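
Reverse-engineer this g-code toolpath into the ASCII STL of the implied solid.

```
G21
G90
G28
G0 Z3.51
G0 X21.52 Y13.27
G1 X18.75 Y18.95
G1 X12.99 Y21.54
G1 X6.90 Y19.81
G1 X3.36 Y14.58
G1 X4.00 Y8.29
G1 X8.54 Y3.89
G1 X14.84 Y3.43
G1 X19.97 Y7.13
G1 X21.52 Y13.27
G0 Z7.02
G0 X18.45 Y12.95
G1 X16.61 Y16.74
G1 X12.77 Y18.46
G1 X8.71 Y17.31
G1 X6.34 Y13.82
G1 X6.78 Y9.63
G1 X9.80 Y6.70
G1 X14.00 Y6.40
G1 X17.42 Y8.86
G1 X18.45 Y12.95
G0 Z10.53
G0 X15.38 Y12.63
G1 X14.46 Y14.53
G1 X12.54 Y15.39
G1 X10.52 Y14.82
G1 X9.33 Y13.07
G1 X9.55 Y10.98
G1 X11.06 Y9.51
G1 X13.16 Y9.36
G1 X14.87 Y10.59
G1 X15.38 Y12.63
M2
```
solid part
  facet normal 0.0000 0.0000 -1.0000
    outer loop
      vertex 13.21 24.61 0.00
      vertex 20.90 21.16 0.00
      vertex 24.58 13.58 0.00
    endloop
  endfacet
  facet normal 0.0000 0.0000 -1.0000
    outer loop
      vertex 5.10 22.31 0.00
      vertex 13.21 24.61 0.00
      vertex 24.58 13.58 0.00
    endloop
  endfacet
  facet normal 0.0000 0.0000 -1.0000
    outer loop
      vertex 0.37 15.33 0.00
      vertex 5.10 22.31 0.00
      vertex 24.58 13.58 0.00
    endloop
  endfacet
  facet normal 0.0000 0.0000 -1.0000
    outer loop
      vertex 1.23 6.95 0.00
      vertex 0.37 15.33 0.00
      vertex 24.58 13.58 0.00
    endloop
  endfacet
  facet normal 0.0000 0.0000 -1.0000
    outer loop
      vertex 7.28 1.08 0.00
      vertex 1.23 6.95 0.00
      vertex 24.58 13.58 0.00
    endloop
  endfacet
  facet normal 0.0000 0.0000 -1.0000
    outer loop
      vertex 15.68 0.47 0.00
      vertex 7.28 1.08 0.00
      vertex 24.58 13.58 0.00
    endloop
  endfacet
  facet normal 0.0000 0.0000 -1.0000
    outer loop
      vertex 22.52 5.40 0.00
      vertex 15.68 0.47 0.00
      vertex 24.58 13.58 0.00
    endloop
  endfacet
  facet normal 0.6940 0.3369 0.6363
    outer loop
      vertex 24.58 13.58 0.00
      vertex 20.90 21.16 0.00
      vertex 12.32 12.32 14.04
    endloop
  endfacet
  facet normal 0.3158 0.7039 0.6362
    outer loop
      vertex 20.90 21.16 0.00
      vertex 13.21 24.61 0.00
      vertex 12.32 12.32 14.04
    endloop
  endfacet
  facet normal -0.2105 0.7422 0.6363
    outer loop
      vertex 13.21 24.61 0.00
      vertex 5.10 22.31 0.00
      vertex 12.32 12.32 14.04
    endloop
  endfacet
  facet normal -0.6386 0.4328 0.6363
    outer loop
      vertex 5.10 22.31 0.00
      vertex 0.37 15.33 0.00
      vertex 12.32 12.32 14.04
    endloop
  endfacet
  facet normal -0.7674 -0.0788 0.6363
    outer loop
      vertex 0.37 15.33 0.00
      vertex 1.23 6.95 0.00
      vertex 12.32 12.32 14.04
    endloop
  endfacet
  facet normal -0.5373 -0.5537 0.6362
    outer loop
      vertex 1.23 6.95 0.00
      vertex 7.28 1.08 0.00
      vertex 12.32 12.32 14.04
    endloop
  endfacet
  facet normal -0.0559 -0.7695 0.6361
    outer loop
      vertex 7.28 1.08 0.00
      vertex 15.68 0.47 0.00
      vertex 12.32 12.32 14.04
    endloop
  endfacet
  facet normal 0.4511 -0.6259 0.6362
    outer loop
      vertex 15.68 0.47 0.00
      vertex 22.52 5.40 0.00
      vertex 12.32 12.32 14.04
    endloop
  endfacet
  facet normal 0.7481 -0.1884 0.6363
    outer loop
      vertex 22.52 5.40 0.00
      vertex 24.58 13.58 0.00
      vertex 12.32 12.32 14.04
    endloop
  endfacet
endsolid part

The G0 Z moves step by Δz≈3.51 mm. The G1 loops shrink linearly with z, so the solid tapers from its base footprint up to z≈14. Closing with a flat bottom cap and the tapered top and triangulating gives 16 facets — a regular 9-sided pyramid, base circumscribed radius ≈ 12.3 mm, apex at z ≈ 14 mm.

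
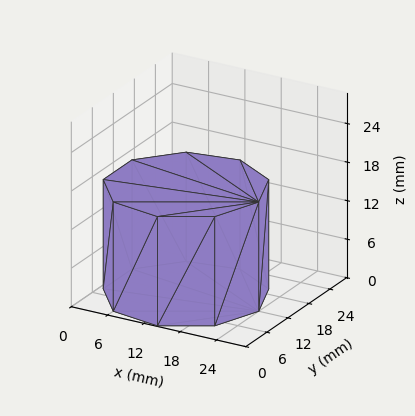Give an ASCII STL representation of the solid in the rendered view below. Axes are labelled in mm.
Reading the render: the shape is a regular 9-sided prism (a cylinder approximated with 9 flat sides), circumscribed radius ≈ 12 mm, height ≈ 17 mm (dimensions read to the nearest mm from the axis ticks). For the STL, each face is triangulated and given an outward normal.

solid part
  facet normal 0.0000 0.0000 -1.0000
    outer loop
      vertex 14.1 23.8 0.0
      vertex 21.2 19.7 0.0
      vertex 24.0 12.0 0.0
    endloop
  endfacet
  facet normal 0.0000 0.0000 -1.0000
    outer loop
      vertex 6.0 22.4 0.0
      vertex 14.1 23.8 0.0
      vertex 24.0 12.0 0.0
    endloop
  endfacet
  facet normal 0.0000 0.0000 -1.0000
    outer loop
      vertex 0.7 16.1 0.0
      vertex 6.0 22.4 0.0
      vertex 24.0 12.0 0.0
    endloop
  endfacet
  facet normal 0.0000 0.0000 -1.0000
    outer loop
      vertex 0.7 7.9 0.0
      vertex 0.7 16.1 0.0
      vertex 24.0 12.0 0.0
    endloop
  endfacet
  facet normal 0.0000 0.0000 -1.0000
    outer loop
      vertex 6.0 1.6 0.0
      vertex 0.7 7.9 0.0
      vertex 24.0 12.0 0.0
    endloop
  endfacet
  facet normal 0.0000 0.0000 -1.0000
    outer loop
      vertex 14.1 0.2 0.0
      vertex 6.0 1.6 0.0
      vertex 24.0 12.0 0.0
    endloop
  endfacet
  facet normal 0.0000 0.0000 -1.0000
    outer loop
      vertex 21.2 4.3 0.0
      vertex 14.1 0.2 0.0
      vertex 24.0 12.0 0.0
    endloop
  endfacet
  facet normal 0.0000 0.0000 1.0000
    outer loop
      vertex 24.0 12.0 17.0
      vertex 21.2 19.7 17.0
      vertex 14.1 23.8 17.0
    endloop
  endfacet
  facet normal 0.0000 0.0000 1.0000
    outer loop
      vertex 24.0 12.0 17.0
      vertex 14.1 23.8 17.0
      vertex 6.0 22.4 17.0
    endloop
  endfacet
  facet normal 0.0000 0.0000 1.0000
    outer loop
      vertex 24.0 12.0 17.0
      vertex 6.0 22.4 17.0
      vertex 0.7 16.1 17.0
    endloop
  endfacet
  facet normal 0.0000 0.0000 1.0000
    outer loop
      vertex 24.0 12.0 17.0
      vertex 0.7 16.1 17.0
      vertex 0.7 7.9 17.0
    endloop
  endfacet
  facet normal 0.0000 0.0000 1.0000
    outer loop
      vertex 24.0 12.0 17.0
      vertex 0.7 7.9 17.0
      vertex 6.0 1.6 17.0
    endloop
  endfacet
  facet normal 0.0000 0.0000 1.0000
    outer loop
      vertex 24.0 12.0 17.0
      vertex 6.0 1.6 17.0
      vertex 14.1 0.2 17.0
    endloop
  endfacet
  facet normal 0.0000 0.0000 1.0000
    outer loop
      vertex 24.0 12.0 17.0
      vertex 14.1 0.2 17.0
      vertex 21.2 4.3 17.0
    endloop
  endfacet
  facet normal 0.9398 0.3417 0.0000
    outer loop
      vertex 24.0 12.0 0.0
      vertex 21.2 19.7 0.0
      vertex 21.2 19.7 17.0
    endloop
  endfacet
  facet normal 0.9398 0.3417 0.0000
    outer loop
      vertex 24.0 12.0 0.0
      vertex 21.2 19.7 17.0
      vertex 24.0 12.0 17.0
    endloop
  endfacet
  facet normal 0.5001 0.8660 0.0000
    outer loop
      vertex 21.2 19.7 0.0
      vertex 14.1 23.8 0.0
      vertex 14.1 23.8 17.0
    endloop
  endfacet
  facet normal 0.5001 0.8660 0.0000
    outer loop
      vertex 21.2 19.7 0.0
      vertex 14.1 23.8 17.0
      vertex 21.2 19.7 17.0
    endloop
  endfacet
  facet normal -0.1703 0.9854 0.0000
    outer loop
      vertex 14.1 23.8 0.0
      vertex 6.0 22.4 0.0
      vertex 6.0 22.4 17.0
    endloop
  endfacet
  facet normal -0.1703 0.9854 0.0000
    outer loop
      vertex 14.1 23.8 0.0
      vertex 6.0 22.4 17.0
      vertex 14.1 23.8 17.0
    endloop
  endfacet
  facet normal -0.7652 0.6438 0.0000
    outer loop
      vertex 6.0 22.4 0.0
      vertex 0.7 16.1 0.0
      vertex 0.7 16.1 17.0
    endloop
  endfacet
  facet normal -0.7652 0.6438 0.0000
    outer loop
      vertex 6.0 22.4 0.0
      vertex 0.7 16.1 17.0
      vertex 6.0 22.4 17.0
    endloop
  endfacet
  facet normal -1.0000 0.0000 0.0000
    outer loop
      vertex 0.7 16.1 0.0
      vertex 0.7 7.9 0.0
      vertex 0.7 7.9 17.0
    endloop
  endfacet
  facet normal -1.0000 0.0000 0.0000
    outer loop
      vertex 0.7 16.1 0.0
      vertex 0.7 7.9 17.0
      vertex 0.7 16.1 17.0
    endloop
  endfacet
  facet normal -0.7652 -0.6438 0.0000
    outer loop
      vertex 0.7 7.9 0.0
      vertex 6.0 1.6 0.0
      vertex 6.0 1.6 17.0
    endloop
  endfacet
  facet normal -0.7652 -0.6438 0.0000
    outer loop
      vertex 0.7 7.9 0.0
      vertex 6.0 1.6 17.0
      vertex 0.7 7.9 17.0
    endloop
  endfacet
  facet normal -0.1703 -0.9854 0.0000
    outer loop
      vertex 6.0 1.6 0.0
      vertex 14.1 0.2 0.0
      vertex 14.1 0.2 17.0
    endloop
  endfacet
  facet normal -0.1703 -0.9854 0.0000
    outer loop
      vertex 6.0 1.6 0.0
      vertex 14.1 0.2 17.0
      vertex 6.0 1.6 17.0
    endloop
  endfacet
  facet normal 0.5001 -0.8660 0.0000
    outer loop
      vertex 14.1 0.2 0.0
      vertex 21.2 4.3 0.0
      vertex 21.2 4.3 17.0
    endloop
  endfacet
  facet normal 0.5001 -0.8660 0.0000
    outer loop
      vertex 14.1 0.2 0.0
      vertex 21.2 4.3 17.0
      vertex 14.1 0.2 17.0
    endloop
  endfacet
  facet normal 0.9398 -0.3417 0.0000
    outer loop
      vertex 21.2 4.3 0.0
      vertex 24.0 12.0 0.0
      vertex 24.0 12.0 17.0
    endloop
  endfacet
  facet normal 0.9398 -0.3417 0.0000
    outer loop
      vertex 21.2 4.3 0.0
      vertex 24.0 12.0 17.0
      vertex 21.2 4.3 17.0
    endloop
  endfacet
endsolid part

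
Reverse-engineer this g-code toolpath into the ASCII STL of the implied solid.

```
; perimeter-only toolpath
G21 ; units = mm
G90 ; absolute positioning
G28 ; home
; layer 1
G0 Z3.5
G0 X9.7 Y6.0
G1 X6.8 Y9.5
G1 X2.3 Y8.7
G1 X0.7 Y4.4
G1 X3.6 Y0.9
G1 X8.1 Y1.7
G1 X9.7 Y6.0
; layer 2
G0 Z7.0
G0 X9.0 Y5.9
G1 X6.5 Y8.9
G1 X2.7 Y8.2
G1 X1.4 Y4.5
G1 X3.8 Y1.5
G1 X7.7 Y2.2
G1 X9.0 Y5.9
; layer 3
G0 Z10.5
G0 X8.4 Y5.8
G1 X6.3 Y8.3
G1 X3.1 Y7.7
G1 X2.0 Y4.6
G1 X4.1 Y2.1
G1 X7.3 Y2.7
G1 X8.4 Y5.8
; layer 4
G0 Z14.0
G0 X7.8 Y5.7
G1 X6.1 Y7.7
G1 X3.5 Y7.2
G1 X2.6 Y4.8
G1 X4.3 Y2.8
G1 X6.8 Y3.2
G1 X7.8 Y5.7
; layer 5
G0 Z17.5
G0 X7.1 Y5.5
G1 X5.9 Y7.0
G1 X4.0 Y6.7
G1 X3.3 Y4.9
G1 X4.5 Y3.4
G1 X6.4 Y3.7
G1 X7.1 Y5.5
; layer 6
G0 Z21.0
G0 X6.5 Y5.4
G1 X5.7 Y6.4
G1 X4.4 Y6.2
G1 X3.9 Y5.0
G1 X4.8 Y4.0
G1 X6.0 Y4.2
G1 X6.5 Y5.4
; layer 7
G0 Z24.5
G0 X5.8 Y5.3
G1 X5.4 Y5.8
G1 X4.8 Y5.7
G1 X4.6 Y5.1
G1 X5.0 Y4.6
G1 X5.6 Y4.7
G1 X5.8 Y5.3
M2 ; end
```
solid part
  facet normal 0.0000 0.0000 -1.0000
    outer loop
      vertex 1.9 9.2 0.0
      vertex 7.0 10.1 0.0
      vertex 10.3 6.1 0.0
    endloop
  endfacet
  facet normal 0.0000 0.0000 -1.0000
    outer loop
      vertex 0.1 4.3 0.0
      vertex 1.9 9.2 0.0
      vertex 10.3 6.1 0.0
    endloop
  endfacet
  facet normal 0.0000 0.0000 -1.0000
    outer loop
      vertex 3.4 0.3 0.0
      vertex 0.1 4.3 0.0
      vertex 10.3 6.1 0.0
    endloop
  endfacet
  facet normal 0.0000 0.0000 -1.0000
    outer loop
      vertex 8.5 1.2 0.0
      vertex 3.4 0.3 0.0
      vertex 10.3 6.1 0.0
    endloop
  endfacet
  facet normal 0.7616 0.6283 0.1589
    outer loop
      vertex 10.3 6.1 0.0
      vertex 7.0 10.1 0.0
      vertex 5.2 5.2 28.0
    endloop
  endfacet
  facet normal -0.1716 0.9722 0.1591
    outer loop
      vertex 7.0 10.1 0.0
      vertex 1.9 9.2 0.0
      vertex 5.2 5.2 28.0
    endloop
  endfacet
  facet normal -0.9269 0.3405 0.1579
    outer loop
      vertex 1.9 9.2 0.0
      vertex 0.1 4.3 0.0
      vertex 5.2 5.2 28.0
    endloop
  endfacet
  facet normal -0.7616 -0.6283 0.1589
    outer loop
      vertex 0.1 4.3 0.0
      vertex 3.4 0.3 0.0
      vertex 5.2 5.2 28.0
    endloop
  endfacet
  facet normal 0.1716 -0.9722 0.1591
    outer loop
      vertex 3.4 0.3 0.0
      vertex 8.5 1.2 0.0
      vertex 5.2 5.2 28.0
    endloop
  endfacet
  facet normal 0.9269 -0.3405 0.1579
    outer loop
      vertex 8.5 1.2 0.0
      vertex 10.3 6.1 0.0
      vertex 5.2 5.2 28.0
    endloop
  endfacet
endsolid part

The G0 Z moves step by Δz≈3.5 mm. The G1 loops shrink linearly with z, so the solid tapers from its base footprint up to z≈28. Closing with a flat bottom cap and the tapered top and triangulating gives 10 facets — a regular 6-sided pyramid, base circumscribed radius ≈ 5.2 mm, apex at z ≈ 28 mm.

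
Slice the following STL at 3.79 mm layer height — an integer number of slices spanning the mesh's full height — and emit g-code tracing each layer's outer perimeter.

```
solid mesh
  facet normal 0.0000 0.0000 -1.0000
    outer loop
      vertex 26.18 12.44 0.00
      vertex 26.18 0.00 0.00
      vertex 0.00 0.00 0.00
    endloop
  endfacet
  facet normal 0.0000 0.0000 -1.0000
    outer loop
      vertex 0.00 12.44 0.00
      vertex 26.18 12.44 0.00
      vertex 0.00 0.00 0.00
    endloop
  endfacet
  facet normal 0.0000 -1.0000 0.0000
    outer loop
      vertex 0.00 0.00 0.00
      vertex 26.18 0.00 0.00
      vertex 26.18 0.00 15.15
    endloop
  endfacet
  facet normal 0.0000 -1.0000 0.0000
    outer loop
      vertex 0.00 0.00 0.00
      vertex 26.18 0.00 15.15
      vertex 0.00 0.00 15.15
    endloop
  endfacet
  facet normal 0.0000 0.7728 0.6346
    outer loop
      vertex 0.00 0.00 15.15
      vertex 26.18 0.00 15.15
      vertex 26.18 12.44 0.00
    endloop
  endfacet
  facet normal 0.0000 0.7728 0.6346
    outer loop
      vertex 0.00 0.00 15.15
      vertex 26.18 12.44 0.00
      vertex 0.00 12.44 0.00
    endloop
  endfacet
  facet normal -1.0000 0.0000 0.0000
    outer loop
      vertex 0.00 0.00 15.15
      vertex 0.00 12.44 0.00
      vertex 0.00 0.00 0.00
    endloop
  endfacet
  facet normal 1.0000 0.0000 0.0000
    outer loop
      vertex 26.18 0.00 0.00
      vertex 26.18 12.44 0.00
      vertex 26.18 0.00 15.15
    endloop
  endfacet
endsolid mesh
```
; perimeter-only toolpath
G21 ; units = mm
G90 ; absolute positioning
G28 ; home
; layer 1
G0 Z3.79
G0 X0.00 Y0.00
G1 X26.18 Y0.00
G1 X26.18 Y9.33
G1 X0.00 Y9.33
G1 X0.00 Y0.00
; layer 2
G0 Z7.58
G0 X0.00 Y0.00
G1 X26.18 Y0.00
G1 X26.18 Y6.22
G1 X0.00 Y6.22
G1 X0.00 Y0.00
; layer 3
G0 Z11.36
G0 X0.00 Y0.00
G1 X26.18 Y0.00
G1 X26.18 Y3.11
G1 X0.00 Y3.11
G1 X0.00 Y0.00
M2 ; end

The solid is a wedge (ramp): 26.2 × 12.4 mm base, rising to 15.2 mm along the y=0 edge and sloping linearly to z=0 at y=12.4. Slicing at Δz = 3.79 mm — 4 equal slices spanning the solid's height, so layer i sits at z = i·h/4 — gives 3 non-empty perimeters. Each is a 4-segment closed polygon; G0 lifts to the layer z and rapids to the start vertex, then G1 traces the edges. The cross-section shrinks linearly with z (the slice at the apex is degenerate and omitted).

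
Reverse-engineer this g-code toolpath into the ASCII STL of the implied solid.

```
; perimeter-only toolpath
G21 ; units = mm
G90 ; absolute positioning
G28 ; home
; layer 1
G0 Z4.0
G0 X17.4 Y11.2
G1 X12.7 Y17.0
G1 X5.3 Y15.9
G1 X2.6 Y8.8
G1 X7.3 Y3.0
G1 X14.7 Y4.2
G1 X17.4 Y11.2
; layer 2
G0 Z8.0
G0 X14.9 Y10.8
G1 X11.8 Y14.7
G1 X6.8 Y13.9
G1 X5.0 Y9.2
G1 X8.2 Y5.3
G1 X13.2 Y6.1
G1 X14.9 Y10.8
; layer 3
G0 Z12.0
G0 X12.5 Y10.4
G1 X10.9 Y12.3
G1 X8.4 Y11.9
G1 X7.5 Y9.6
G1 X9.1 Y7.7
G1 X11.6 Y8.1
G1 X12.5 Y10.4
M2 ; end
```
solid part
  facet normal 0.0000 0.0000 -1.0000
    outer loop
      vertex 3.7 17.8 0.0
      vertex 13.6 19.3 0.0
      vertex 19.9 11.6 0.0
    endloop
  endfacet
  facet normal 0.0000 0.0000 -1.0000
    outer loop
      vertex 0.1 8.4 0.0
      vertex 3.7 17.8 0.0
      vertex 19.9 11.6 0.0
    endloop
  endfacet
  facet normal 0.0000 0.0000 -1.0000
    outer loop
      vertex 6.4 0.7 0.0
      vertex 0.1 8.4 0.0
      vertex 19.9 11.6 0.0
    endloop
  endfacet
  facet normal 0.0000 0.0000 -1.0000
    outer loop
      vertex 16.3 2.2 0.0
      vertex 6.4 0.7 0.0
      vertex 19.9 11.6 0.0
    endloop
  endfacet
  facet normal 0.6804 0.5567 0.4767
    outer loop
      vertex 19.9 11.6 0.0
      vertex 13.6 19.3 0.0
      vertex 10.0 10.0 16.0
    endloop
  endfacet
  facet normal -0.1318 0.8696 0.4758
    outer loop
      vertex 13.6 19.3 0.0
      vertex 3.7 17.8 0.0
      vertex 10.0 10.0 16.0
    endloop
  endfacet
  facet normal -0.8210 0.3144 0.4765
    outer loop
      vertex 3.7 17.8 0.0
      vertex 0.1 8.4 0.0
      vertex 10.0 10.0 16.0
    endloop
  endfacet
  facet normal -0.6804 -0.5567 0.4767
    outer loop
      vertex 0.1 8.4 0.0
      vertex 6.4 0.7 0.0
      vertex 10.0 10.0 16.0
    endloop
  endfacet
  facet normal 0.1318 -0.8696 0.4758
    outer loop
      vertex 6.4 0.7 0.0
      vertex 16.3 2.2 0.0
      vertex 10.0 10.0 16.0
    endloop
  endfacet
  facet normal 0.8210 -0.3144 0.4765
    outer loop
      vertex 16.3 2.2 0.0
      vertex 19.9 11.6 0.0
      vertex 10.0 10.0 16.0
    endloop
  endfacet
endsolid part

The G0 Z moves step by Δz≈4.0 mm. The G1 loops shrink linearly with z, so the solid tapers from its base footprint up to z≈16. Closing with a flat bottom cap and the tapered top and triangulating gives 10 facets — a regular 6-sided pyramid, base circumscribed radius ≈ 10 mm, apex at z ≈ 16 mm.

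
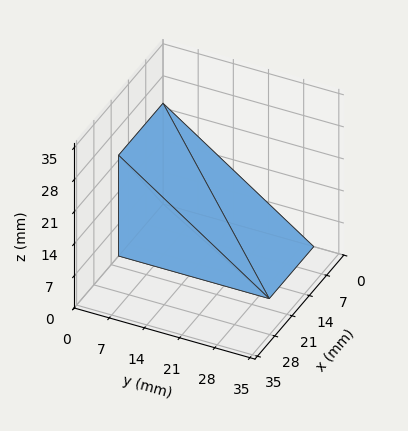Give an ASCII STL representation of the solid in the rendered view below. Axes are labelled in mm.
Reading the render: the shape is a wedge (ramp): 18 × 30 mm base, rising to 22 mm along the y=0 edge and sloping linearly to z=0 at y=30 (dimensions read to the nearest mm from the axis ticks). For the STL, each face is triangulated and given an outward normal.

solid part
  facet normal 0.0000 0.0000 -1.0000
    outer loop
      vertex 18.000 30.000 0.000
      vertex 18.000 0.000 0.000
      vertex 0.000 0.000 0.000
    endloop
  endfacet
  facet normal 0.0000 0.0000 -1.0000
    outer loop
      vertex 0.000 30.000 0.000
      vertex 18.000 30.000 0.000
      vertex 0.000 0.000 0.000
    endloop
  endfacet
  facet normal 0.0000 -1.0000 0.0000
    outer loop
      vertex 0.000 0.000 0.000
      vertex 18.000 0.000 0.000
      vertex 18.000 0.000 22.000
    endloop
  endfacet
  facet normal 0.0000 -1.0000 0.0000
    outer loop
      vertex 0.000 0.000 0.000
      vertex 18.000 0.000 22.000
      vertex 0.000 0.000 22.000
    endloop
  endfacet
  facet normal 0.0000 0.5914 0.8064
    outer loop
      vertex 0.000 0.000 22.000
      vertex 18.000 0.000 22.000
      vertex 18.000 30.000 0.000
    endloop
  endfacet
  facet normal 0.0000 0.5914 0.8064
    outer loop
      vertex 0.000 0.000 22.000
      vertex 18.000 30.000 0.000
      vertex 0.000 30.000 0.000
    endloop
  endfacet
  facet normal -1.0000 0.0000 0.0000
    outer loop
      vertex 0.000 0.000 22.000
      vertex 0.000 30.000 0.000
      vertex 0.000 0.000 0.000
    endloop
  endfacet
  facet normal 1.0000 0.0000 0.0000
    outer loop
      vertex 18.000 0.000 0.000
      vertex 18.000 30.000 0.000
      vertex 18.000 0.000 22.000
    endloop
  endfacet
endsolid part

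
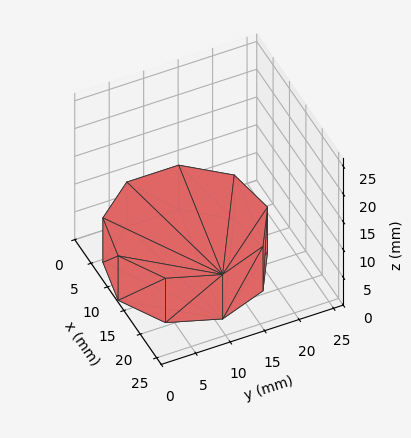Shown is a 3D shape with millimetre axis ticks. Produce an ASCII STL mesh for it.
Reading the render: the shape is a regular 9-sided prism (a cylinder approximated with 9 flat sides), circumscribed radius ≈ 11 mm, height ≈ 8 mm (dimensions read to the nearest mm from the axis ticks). For the STL, each face is triangulated and given an outward normal.

solid part
  facet normal 0.0000 0.0000 -1.0000
    outer loop
      vertex 12.910 21.833 0.000
      vertex 19.426 18.071 0.000
      vertex 22.000 11.000 0.000
    endloop
  endfacet
  facet normal 0.0000 0.0000 -1.0000
    outer loop
      vertex 5.500 20.526 0.000
      vertex 12.910 21.833 0.000
      vertex 22.000 11.000 0.000
    endloop
  endfacet
  facet normal 0.0000 0.0000 -1.0000
    outer loop
      vertex 0.663 14.762 0.000
      vertex 5.500 20.526 0.000
      vertex 22.000 11.000 0.000
    endloop
  endfacet
  facet normal 0.0000 0.0000 -1.0000
    outer loop
      vertex 0.663 7.238 0.000
      vertex 0.663 14.762 0.000
      vertex 22.000 11.000 0.000
    endloop
  endfacet
  facet normal 0.0000 0.0000 -1.0000
    outer loop
      vertex 5.500 1.474 0.000
      vertex 0.663 7.238 0.000
      vertex 22.000 11.000 0.000
    endloop
  endfacet
  facet normal 0.0000 0.0000 -1.0000
    outer loop
      vertex 12.910 0.167 0.000
      vertex 5.500 1.474 0.000
      vertex 22.000 11.000 0.000
    endloop
  endfacet
  facet normal 0.0000 0.0000 -1.0000
    outer loop
      vertex 19.426 3.929 0.000
      vertex 12.910 0.167 0.000
      vertex 22.000 11.000 0.000
    endloop
  endfacet
  facet normal 0.0000 0.0000 1.0000
    outer loop
      vertex 22.000 11.000 8.000
      vertex 19.426 18.071 8.000
      vertex 12.910 21.833 8.000
    endloop
  endfacet
  facet normal 0.0000 0.0000 1.0000
    outer loop
      vertex 22.000 11.000 8.000
      vertex 12.910 21.833 8.000
      vertex 5.500 20.526 8.000
    endloop
  endfacet
  facet normal 0.0000 0.0000 1.0000
    outer loop
      vertex 22.000 11.000 8.000
      vertex 5.500 20.526 8.000
      vertex 0.663 14.762 8.000
    endloop
  endfacet
  facet normal 0.0000 0.0000 1.0000
    outer loop
      vertex 22.000 11.000 8.000
      vertex 0.663 14.762 8.000
      vertex 0.663 7.238 8.000
    endloop
  endfacet
  facet normal 0.0000 0.0000 1.0000
    outer loop
      vertex 22.000 11.000 8.000
      vertex 0.663 7.238 8.000
      vertex 5.500 1.474 8.000
    endloop
  endfacet
  facet normal 0.0000 0.0000 1.0000
    outer loop
      vertex 22.000 11.000 8.000
      vertex 5.500 1.474 8.000
      vertex 12.910 0.167 8.000
    endloop
  endfacet
  facet normal 0.0000 0.0000 1.0000
    outer loop
      vertex 22.000 11.000 8.000
      vertex 12.910 0.167 8.000
      vertex 19.426 3.929 8.000
    endloop
  endfacet
  facet normal 0.9397 0.3421 0.0000
    outer loop
      vertex 22.000 11.000 0.000
      vertex 19.426 18.071 0.000
      vertex 19.426 18.071 8.000
    endloop
  endfacet
  facet normal 0.9397 0.3421 0.0000
    outer loop
      vertex 22.000 11.000 0.000
      vertex 19.426 18.071 8.000
      vertex 22.000 11.000 8.000
    endloop
  endfacet
  facet normal 0.5000 0.8660 0.0000
    outer loop
      vertex 19.426 18.071 0.000
      vertex 12.910 21.833 0.000
      vertex 12.910 21.833 8.000
    endloop
  endfacet
  facet normal 0.5000 0.8660 0.0000
    outer loop
      vertex 19.426 18.071 0.000
      vertex 12.910 21.833 8.000
      vertex 19.426 18.071 8.000
    endloop
  endfacet
  facet normal -0.1737 0.9848 0.0000
    outer loop
      vertex 12.910 21.833 0.000
      vertex 5.500 20.526 0.000
      vertex 5.500 20.526 8.000
    endloop
  endfacet
  facet normal -0.1737 0.9848 0.0000
    outer loop
      vertex 12.910 21.833 0.000
      vertex 5.500 20.526 8.000
      vertex 12.910 21.833 8.000
    endloop
  endfacet
  facet normal -0.7660 0.6428 0.0000
    outer loop
      vertex 5.500 20.526 0.000
      vertex 0.663 14.762 0.000
      vertex 0.663 14.762 8.000
    endloop
  endfacet
  facet normal -0.7660 0.6428 0.0000
    outer loop
      vertex 5.500 20.526 0.000
      vertex 0.663 14.762 8.000
      vertex 5.500 20.526 8.000
    endloop
  endfacet
  facet normal -1.0000 0.0000 0.0000
    outer loop
      vertex 0.663 14.762 0.000
      vertex 0.663 7.238 0.000
      vertex 0.663 7.238 8.000
    endloop
  endfacet
  facet normal -1.0000 0.0000 0.0000
    outer loop
      vertex 0.663 14.762 0.000
      vertex 0.663 7.238 8.000
      vertex 0.663 14.762 8.000
    endloop
  endfacet
  facet normal -0.7660 -0.6428 0.0000
    outer loop
      vertex 0.663 7.238 0.000
      vertex 5.500 1.474 0.000
      vertex 5.500 1.474 8.000
    endloop
  endfacet
  facet normal -0.7660 -0.6428 0.0000
    outer loop
      vertex 0.663 7.238 0.000
      vertex 5.500 1.474 8.000
      vertex 0.663 7.238 8.000
    endloop
  endfacet
  facet normal -0.1737 -0.9848 0.0000
    outer loop
      vertex 5.500 1.474 0.000
      vertex 12.910 0.167 0.000
      vertex 12.910 0.167 8.000
    endloop
  endfacet
  facet normal -0.1737 -0.9848 0.0000
    outer loop
      vertex 5.500 1.474 0.000
      vertex 12.910 0.167 8.000
      vertex 5.500 1.474 8.000
    endloop
  endfacet
  facet normal 0.5000 -0.8660 0.0000
    outer loop
      vertex 12.910 0.167 0.000
      vertex 19.426 3.929 0.000
      vertex 19.426 3.929 8.000
    endloop
  endfacet
  facet normal 0.5000 -0.8660 0.0000
    outer loop
      vertex 12.910 0.167 0.000
      vertex 19.426 3.929 8.000
      vertex 12.910 0.167 8.000
    endloop
  endfacet
  facet normal 0.9397 -0.3421 0.0000
    outer loop
      vertex 19.426 3.929 0.000
      vertex 22.000 11.000 0.000
      vertex 22.000 11.000 8.000
    endloop
  endfacet
  facet normal 0.9397 -0.3421 0.0000
    outer loop
      vertex 19.426 3.929 0.000
      vertex 22.000 11.000 8.000
      vertex 19.426 3.929 8.000
    endloop
  endfacet
endsolid part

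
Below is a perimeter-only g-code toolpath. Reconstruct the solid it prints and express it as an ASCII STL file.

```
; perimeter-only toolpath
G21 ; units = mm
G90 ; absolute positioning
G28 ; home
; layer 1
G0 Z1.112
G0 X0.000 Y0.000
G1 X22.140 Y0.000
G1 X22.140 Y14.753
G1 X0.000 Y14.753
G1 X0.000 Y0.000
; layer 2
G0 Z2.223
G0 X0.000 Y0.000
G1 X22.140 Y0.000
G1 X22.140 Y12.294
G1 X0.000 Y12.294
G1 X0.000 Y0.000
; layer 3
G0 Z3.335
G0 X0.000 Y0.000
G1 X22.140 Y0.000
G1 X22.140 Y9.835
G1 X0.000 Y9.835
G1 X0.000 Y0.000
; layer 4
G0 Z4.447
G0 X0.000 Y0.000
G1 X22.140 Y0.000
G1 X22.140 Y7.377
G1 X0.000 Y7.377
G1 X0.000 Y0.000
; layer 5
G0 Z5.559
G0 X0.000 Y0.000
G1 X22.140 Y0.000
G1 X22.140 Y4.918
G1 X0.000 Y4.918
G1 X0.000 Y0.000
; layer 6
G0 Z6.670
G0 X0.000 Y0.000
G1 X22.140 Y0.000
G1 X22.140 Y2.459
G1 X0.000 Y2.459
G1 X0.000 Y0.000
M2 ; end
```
solid part
  facet normal 0.0000 0.0000 -1.0000
    outer loop
      vertex 22.140 17.212 0.000
      vertex 22.140 0.000 0.000
      vertex 0.000 0.000 0.000
    endloop
  endfacet
  facet normal 0.0000 0.0000 -1.0000
    outer loop
      vertex 0.000 17.212 0.000
      vertex 22.140 17.212 0.000
      vertex 0.000 0.000 0.000
    endloop
  endfacet
  facet normal 0.0000 -1.0000 0.0000
    outer loop
      vertex 0.000 0.000 0.000
      vertex 22.140 0.000 0.000
      vertex 22.140 0.000 7.782
    endloop
  endfacet
  facet normal 0.0000 -1.0000 0.0000
    outer loop
      vertex 0.000 0.000 0.000
      vertex 22.140 0.000 7.782
      vertex 0.000 0.000 7.782
    endloop
  endfacet
  facet normal 0.0000 0.4120 0.9112
    outer loop
      vertex 0.000 0.000 7.782
      vertex 22.140 0.000 7.782
      vertex 22.140 17.212 0.000
    endloop
  endfacet
  facet normal 0.0000 0.4120 0.9112
    outer loop
      vertex 0.000 0.000 7.782
      vertex 22.140 17.212 0.000
      vertex 0.000 17.212 0.000
    endloop
  endfacet
  facet normal -1.0000 0.0000 0.0000
    outer loop
      vertex 0.000 0.000 7.782
      vertex 0.000 17.212 0.000
      vertex 0.000 0.000 0.000
    endloop
  endfacet
  facet normal 1.0000 0.0000 0.0000
    outer loop
      vertex 22.140 0.000 0.000
      vertex 22.140 17.212 0.000
      vertex 22.140 0.000 7.782
    endloop
  endfacet
endsolid part

The G0 Z moves step by Δz≈1.112 mm. The G1 loops shrink linearly with z, so the solid tapers from its base footprint up to z≈7.78. Closing with a flat bottom cap and the tapered top and triangulating gives 8 facets — a wedge (ramp): 22.1 × 17.2 mm base, rising to 7.78 mm along the y=0 edge and sloping linearly to z=0 at y=17.2.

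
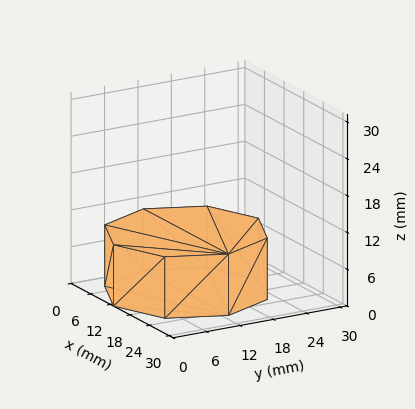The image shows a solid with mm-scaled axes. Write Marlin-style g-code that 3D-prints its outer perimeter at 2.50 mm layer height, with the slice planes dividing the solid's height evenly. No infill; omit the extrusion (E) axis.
Reading the render: the shape is a regular 8-sided prism (a cylinder approximated with 8 flat sides), circumscribed radius ≈ 13 mm, height ≈ 10 mm (dimensions read to the nearest mm from the axis ticks). For the g-code, the solid's height is divided into equal slices at the stated Δz and each level perimeter traced with G1 moves after a G0 lift.

; perimeter-only toolpath
G21 ; units = mm
G90 ; absolute positioning
G28 ; home
; layer 1
G0 Z2.50
G0 X26.00 Y13.00
G1 X22.19 Y22.19
G1 X13.00 Y26.00
G1 X3.81 Y22.19
G1 X0.00 Y13.00
G1 X3.81 Y3.81
G1 X13.00 Y0.00
G1 X22.19 Y3.81
G1 X26.00 Y13.00
; layer 2
G0 Z5.00
G0 X26.00 Y13.00
G1 X22.19 Y22.19
G1 X13.00 Y26.00
G1 X3.81 Y22.19
G1 X0.00 Y13.00
G1 X3.81 Y3.81
G1 X13.00 Y0.00
G1 X22.19 Y3.81
G1 X26.00 Y13.00
; layer 3
G0 Z7.50
G0 X26.00 Y13.00
G1 X22.19 Y22.19
G1 X13.00 Y26.00
G1 X3.81 Y22.19
G1 X0.00 Y13.00
G1 X3.81 Y3.81
G1 X13.00 Y0.00
G1 X22.19 Y3.81
G1 X26.00 Y13.00
; layer 4
G0 Z10.00
G0 X26.00 Y13.00
G1 X22.19 Y22.19
G1 X13.00 Y26.00
G1 X3.81 Y22.19
G1 X0.00 Y13.00
G1 X3.81 Y3.81
G1 X13.00 Y0.00
G1 X22.19 Y3.81
G1 X26.00 Y13.00
M2 ; end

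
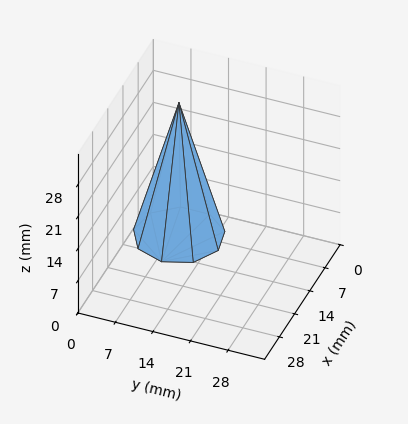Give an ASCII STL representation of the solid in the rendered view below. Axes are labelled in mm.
Reading the render: the shape is a regular 9-sided pyramid, base circumscribed radius ≈ 8 mm, apex at z ≈ 29 mm (dimensions read to the nearest mm from the axis ticks). For the STL, each face is triangulated and given an outward normal.

solid part
  facet normal 0.0000 0.0000 -1.0000
    outer loop
      vertex 9.39 15.88 0.00
      vertex 14.13 13.14 0.00
      vertex 16.00 8.00 0.00
    endloop
  endfacet
  facet normal 0.0000 0.0000 -1.0000
    outer loop
      vertex 4.00 14.93 0.00
      vertex 9.39 15.88 0.00
      vertex 16.00 8.00 0.00
    endloop
  endfacet
  facet normal 0.0000 0.0000 -1.0000
    outer loop
      vertex 0.48 10.74 0.00
      vertex 4.00 14.93 0.00
      vertex 16.00 8.00 0.00
    endloop
  endfacet
  facet normal 0.0000 0.0000 -1.0000
    outer loop
      vertex 0.48 5.26 0.00
      vertex 0.48 10.74 0.00
      vertex 16.00 8.00 0.00
    endloop
  endfacet
  facet normal 0.0000 0.0000 -1.0000
    outer loop
      vertex 4.00 1.07 0.00
      vertex 0.48 5.26 0.00
      vertex 16.00 8.00 0.00
    endloop
  endfacet
  facet normal 0.0000 0.0000 -1.0000
    outer loop
      vertex 9.39 0.12 0.00
      vertex 4.00 1.07 0.00
      vertex 16.00 8.00 0.00
    endloop
  endfacet
  facet normal 0.0000 0.0000 -1.0000
    outer loop
      vertex 14.13 2.86 0.00
      vertex 9.39 0.12 0.00
      vertex 16.00 8.00 0.00
    endloop
  endfacet
  facet normal 0.9097 0.3309 0.2509
    outer loop
      vertex 16.00 8.00 0.00
      vertex 14.13 13.14 0.00
      vertex 8.00 8.00 29.00
    endloop
  endfacet
  facet normal 0.4844 0.8381 0.2509
    outer loop
      vertex 14.13 13.14 0.00
      vertex 9.39 15.88 0.00
      vertex 8.00 8.00 29.00
    endloop
  endfacet
  facet normal -0.1680 0.9533 0.2510
    outer loop
      vertex 9.39 15.88 0.00
      vertex 4.00 14.93 0.00
      vertex 8.00 8.00 29.00
    endloop
  endfacet
  facet normal -0.7412 0.6226 0.2510
    outer loop
      vertex 4.00 14.93 0.00
      vertex 0.48 10.74 0.00
      vertex 8.00 8.00 29.00
    endloop
  endfacet
  facet normal -0.9680 0.0000 0.2510
    outer loop
      vertex 0.48 10.74 0.00
      vertex 0.48 5.26 0.00
      vertex 8.00 8.00 29.00
    endloop
  endfacet
  facet normal -0.7412 -0.6226 0.2510
    outer loop
      vertex 0.48 5.26 0.00
      vertex 4.00 1.07 0.00
      vertex 8.00 8.00 29.00
    endloop
  endfacet
  facet normal -0.1680 -0.9533 0.2510
    outer loop
      vertex 4.00 1.07 0.00
      vertex 9.39 0.12 0.00
      vertex 8.00 8.00 29.00
    endloop
  endfacet
  facet normal 0.4844 -0.8381 0.2509
    outer loop
      vertex 9.39 0.12 0.00
      vertex 14.13 2.86 0.00
      vertex 8.00 8.00 29.00
    endloop
  endfacet
  facet normal 0.9097 -0.3309 0.2509
    outer loop
      vertex 14.13 2.86 0.00
      vertex 16.00 8.00 0.00
      vertex 8.00 8.00 29.00
    endloop
  endfacet
endsolid part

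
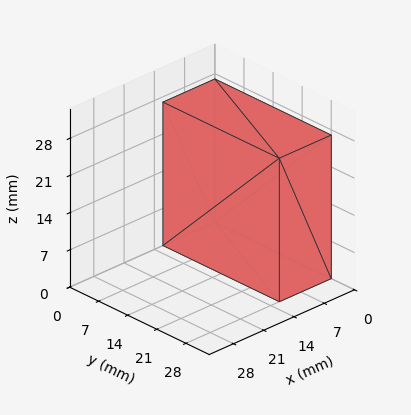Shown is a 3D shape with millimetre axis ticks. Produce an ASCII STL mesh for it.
Reading the render: the shape is a rectangular box, roughly 12 × 28 mm footprint and 27 mm tall (dimensions read to the nearest mm from the axis ticks). For the STL, each face is triangulated and given an outward normal.

solid part
  facet normal 0.0000 0.0000 -1.0000
    outer loop
      vertex 12.0 28.0 0.0
      vertex 12.0 0.0 0.0
      vertex 0.0 0.0 0.0
    endloop
  endfacet
  facet normal 0.0000 0.0000 -1.0000
    outer loop
      vertex 0.0 28.0 0.0
      vertex 12.0 28.0 0.0
      vertex 0.0 0.0 0.0
    endloop
  endfacet
  facet normal 0.0000 0.0000 1.0000
    outer loop
      vertex 0.0 0.0 27.0
      vertex 12.0 0.0 27.0
      vertex 12.0 28.0 27.0
    endloop
  endfacet
  facet normal 0.0000 0.0000 1.0000
    outer loop
      vertex 0.0 0.0 27.0
      vertex 12.0 28.0 27.0
      vertex 0.0 28.0 27.0
    endloop
  endfacet
  facet normal 0.0000 -1.0000 0.0000
    outer loop
      vertex 0.0 0.0 0.0
      vertex 12.0 0.0 0.0
      vertex 12.0 0.0 27.0
    endloop
  endfacet
  facet normal 0.0000 -1.0000 0.0000
    outer loop
      vertex 0.0 0.0 0.0
      vertex 12.0 0.0 27.0
      vertex 0.0 0.0 27.0
    endloop
  endfacet
  facet normal 0.0000 1.0000 0.0000
    outer loop
      vertex 12.0 28.0 27.0
      vertex 12.0 28.0 0.0
      vertex 0.0 28.0 0.0
    endloop
  endfacet
  facet normal 0.0000 1.0000 0.0000
    outer loop
      vertex 0.0 28.0 27.0
      vertex 12.0 28.0 27.0
      vertex 0.0 28.0 0.0
    endloop
  endfacet
  facet normal -1.0000 0.0000 0.0000
    outer loop
      vertex 0.0 28.0 27.0
      vertex 0.0 28.0 0.0
      vertex 0.0 0.0 0.0
    endloop
  endfacet
  facet normal -1.0000 0.0000 0.0000
    outer loop
      vertex 0.0 0.0 27.0
      vertex 0.0 28.0 27.0
      vertex 0.0 0.0 0.0
    endloop
  endfacet
  facet normal 1.0000 0.0000 0.0000
    outer loop
      vertex 12.0 0.0 0.0
      vertex 12.0 28.0 0.0
      vertex 12.0 28.0 27.0
    endloop
  endfacet
  facet normal 1.0000 0.0000 0.0000
    outer loop
      vertex 12.0 0.0 0.0
      vertex 12.0 28.0 27.0
      vertex 12.0 0.0 27.0
    endloop
  endfacet
endsolid part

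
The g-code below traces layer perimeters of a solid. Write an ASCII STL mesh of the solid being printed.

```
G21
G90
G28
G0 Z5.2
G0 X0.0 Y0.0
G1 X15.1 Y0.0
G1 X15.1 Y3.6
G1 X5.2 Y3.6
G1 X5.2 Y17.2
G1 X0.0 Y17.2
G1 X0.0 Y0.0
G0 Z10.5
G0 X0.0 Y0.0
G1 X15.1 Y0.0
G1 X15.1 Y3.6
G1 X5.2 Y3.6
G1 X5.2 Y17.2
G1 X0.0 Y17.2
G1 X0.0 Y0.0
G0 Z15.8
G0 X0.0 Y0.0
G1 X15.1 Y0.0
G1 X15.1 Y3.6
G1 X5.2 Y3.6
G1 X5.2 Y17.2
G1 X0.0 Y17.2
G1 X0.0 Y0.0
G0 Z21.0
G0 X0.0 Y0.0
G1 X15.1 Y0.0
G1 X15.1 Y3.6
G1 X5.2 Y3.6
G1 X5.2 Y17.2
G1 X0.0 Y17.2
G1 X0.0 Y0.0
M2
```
solid part
  facet normal 0.0000 0.0000 -1.0000
    outer loop
      vertex 15.1 3.6 0.0
      vertex 15.1 0.0 0.0
      vertex 0.0 0.0 0.0
    endloop
  endfacet
  facet normal 0.0000 0.0000 -1.0000
    outer loop
      vertex 5.2 3.6 0.0
      vertex 15.1 3.6 0.0
      vertex 0.0 0.0 0.0
    endloop
  endfacet
  facet normal 0.0000 0.0000 -1.0000
    outer loop
      vertex 5.2 17.2 0.0
      vertex 5.2 3.6 0.0
      vertex 0.0 0.0 0.0
    endloop
  endfacet
  facet normal 0.0000 0.0000 -1.0000
    outer loop
      vertex 0.0 17.2 0.0
      vertex 5.2 17.2 0.0
      vertex 0.0 0.0 0.0
    endloop
  endfacet
  facet normal 0.0000 0.0000 1.0000
    outer loop
      vertex 0.0 0.0 21.0
      vertex 15.1 0.0 21.0
      vertex 15.1 3.6 21.0
    endloop
  endfacet
  facet normal 0.0000 0.0000 1.0000
    outer loop
      vertex 0.0 0.0 21.0
      vertex 15.1 3.6 21.0
      vertex 5.2 3.6 21.0
    endloop
  endfacet
  facet normal 0.0000 0.0000 1.0000
    outer loop
      vertex 0.0 0.0 21.0
      vertex 5.2 3.6 21.0
      vertex 5.2 17.2 21.0
    endloop
  endfacet
  facet normal 0.0000 0.0000 1.0000
    outer loop
      vertex 0.0 0.0 21.0
      vertex 5.2 17.2 21.0
      vertex 0.0 17.2 21.0
    endloop
  endfacet
  facet normal 0.0000 -1.0000 0.0000
    outer loop
      vertex 0.0 0.0 0.0
      vertex 15.1 0.0 0.0
      vertex 15.1 0.0 21.0
    endloop
  endfacet
  facet normal 0.0000 -1.0000 0.0000
    outer loop
      vertex 0.0 0.0 0.0
      vertex 15.1 0.0 21.0
      vertex 0.0 0.0 21.0
    endloop
  endfacet
  facet normal 1.0000 0.0000 0.0000
    outer loop
      vertex 15.1 0.0 0.0
      vertex 15.1 3.6 0.0
      vertex 15.1 3.6 21.0
    endloop
  endfacet
  facet normal 1.0000 0.0000 0.0000
    outer loop
      vertex 15.1 0.0 0.0
      vertex 15.1 3.6 21.0
      vertex 15.1 0.0 21.0
    endloop
  endfacet
  facet normal 0.0000 1.0000 0.0000
    outer loop
      vertex 15.1 3.6 0.0
      vertex 5.2 3.6 0.0
      vertex 5.2 3.6 21.0
    endloop
  endfacet
  facet normal 0.0000 1.0000 0.0000
    outer loop
      vertex 15.1 3.6 0.0
      vertex 5.2 3.6 21.0
      vertex 15.1 3.6 21.0
    endloop
  endfacet
  facet normal 1.0000 0.0000 0.0000
    outer loop
      vertex 5.2 3.6 0.0
      vertex 5.2 17.2 0.0
      vertex 5.2 17.2 21.0
    endloop
  endfacet
  facet normal 1.0000 0.0000 0.0000
    outer loop
      vertex 5.2 3.6 0.0
      vertex 5.2 17.2 21.0
      vertex 5.2 3.6 21.0
    endloop
  endfacet
  facet normal 0.0000 1.0000 0.0000
    outer loop
      vertex 5.2 17.2 0.0
      vertex 0.0 17.2 0.0
      vertex 0.0 17.2 21.0
    endloop
  endfacet
  facet normal 0.0000 1.0000 0.0000
    outer loop
      vertex 5.2 17.2 0.0
      vertex 0.0 17.2 21.0
      vertex 5.2 17.2 21.0
    endloop
  endfacet
  facet normal -1.0000 0.0000 0.0000
    outer loop
      vertex 0.0 17.2 0.0
      vertex 0.0 0.0 0.0
      vertex 0.0 0.0 21.0
    endloop
  endfacet
  facet normal -1.0000 0.0000 0.0000
    outer loop
      vertex 0.0 17.2 0.0
      vertex 0.0 0.0 21.0
      vertex 0.0 17.2 21.0
    endloop
  endfacet
endsolid part

The G0 Z moves step by Δz≈5.2 mm. Every layer's G1 loop is the same polygon, so the solid is a straight extrusion of it from z=0 to z≈21. Closing with flat bottom and top caps and triangulating gives 20 facets — an L-shaped prism: outer 15.1 × 17.2 mm, arm thicknesses ≈ 3.6 mm (horizontal) and 5.2 mm (vertical), extruded 21 mm in z.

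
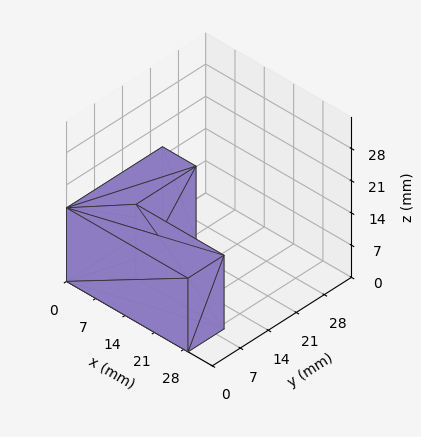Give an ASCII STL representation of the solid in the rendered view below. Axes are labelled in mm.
Reading the render: the shape is an L-shaped prism: outer 29 × 24 mm, arm thicknesses ≈ 9 mm (horizontal) and 8 mm (vertical), extruded 16 mm in z (dimensions read to the nearest mm from the axis ticks). For the STL, each face is triangulated and given an outward normal.

solid part
  facet normal 0.0000 0.0000 -1.0000
    outer loop
      vertex 29.000 9.000 0.000
      vertex 29.000 0.000 0.000
      vertex 0.000 0.000 0.000
    endloop
  endfacet
  facet normal 0.0000 0.0000 -1.0000
    outer loop
      vertex 8.000 9.000 0.000
      vertex 29.000 9.000 0.000
      vertex 0.000 0.000 0.000
    endloop
  endfacet
  facet normal 0.0000 0.0000 -1.0000
    outer loop
      vertex 8.000 24.000 0.000
      vertex 8.000 9.000 0.000
      vertex 0.000 0.000 0.000
    endloop
  endfacet
  facet normal 0.0000 0.0000 -1.0000
    outer loop
      vertex 0.000 24.000 0.000
      vertex 8.000 24.000 0.000
      vertex 0.000 0.000 0.000
    endloop
  endfacet
  facet normal 0.0000 0.0000 1.0000
    outer loop
      vertex 0.000 0.000 16.000
      vertex 29.000 0.000 16.000
      vertex 29.000 9.000 16.000
    endloop
  endfacet
  facet normal 0.0000 0.0000 1.0000
    outer loop
      vertex 0.000 0.000 16.000
      vertex 29.000 9.000 16.000
      vertex 8.000 9.000 16.000
    endloop
  endfacet
  facet normal 0.0000 0.0000 1.0000
    outer loop
      vertex 0.000 0.000 16.000
      vertex 8.000 9.000 16.000
      vertex 8.000 24.000 16.000
    endloop
  endfacet
  facet normal 0.0000 0.0000 1.0000
    outer loop
      vertex 0.000 0.000 16.000
      vertex 8.000 24.000 16.000
      vertex 0.000 24.000 16.000
    endloop
  endfacet
  facet normal 0.0000 -1.0000 0.0000
    outer loop
      vertex 0.000 0.000 0.000
      vertex 29.000 0.000 0.000
      vertex 29.000 0.000 16.000
    endloop
  endfacet
  facet normal 0.0000 -1.0000 0.0000
    outer loop
      vertex 0.000 0.000 0.000
      vertex 29.000 0.000 16.000
      vertex 0.000 0.000 16.000
    endloop
  endfacet
  facet normal 1.0000 0.0000 0.0000
    outer loop
      vertex 29.000 0.000 0.000
      vertex 29.000 9.000 0.000
      vertex 29.000 9.000 16.000
    endloop
  endfacet
  facet normal 1.0000 0.0000 0.0000
    outer loop
      vertex 29.000 0.000 0.000
      vertex 29.000 9.000 16.000
      vertex 29.000 0.000 16.000
    endloop
  endfacet
  facet normal 0.0000 1.0000 0.0000
    outer loop
      vertex 29.000 9.000 0.000
      vertex 8.000 9.000 0.000
      vertex 8.000 9.000 16.000
    endloop
  endfacet
  facet normal 0.0000 1.0000 0.0000
    outer loop
      vertex 29.000 9.000 0.000
      vertex 8.000 9.000 16.000
      vertex 29.000 9.000 16.000
    endloop
  endfacet
  facet normal 1.0000 0.0000 0.0000
    outer loop
      vertex 8.000 9.000 0.000
      vertex 8.000 24.000 0.000
      vertex 8.000 24.000 16.000
    endloop
  endfacet
  facet normal 1.0000 0.0000 0.0000
    outer loop
      vertex 8.000 9.000 0.000
      vertex 8.000 24.000 16.000
      vertex 8.000 9.000 16.000
    endloop
  endfacet
  facet normal 0.0000 1.0000 0.0000
    outer loop
      vertex 8.000 24.000 0.000
      vertex 0.000 24.000 0.000
      vertex 0.000 24.000 16.000
    endloop
  endfacet
  facet normal 0.0000 1.0000 0.0000
    outer loop
      vertex 8.000 24.000 0.000
      vertex 0.000 24.000 16.000
      vertex 8.000 24.000 16.000
    endloop
  endfacet
  facet normal -1.0000 0.0000 0.0000
    outer loop
      vertex 0.000 24.000 0.000
      vertex 0.000 0.000 0.000
      vertex 0.000 0.000 16.000
    endloop
  endfacet
  facet normal -1.0000 0.0000 0.0000
    outer loop
      vertex 0.000 24.000 0.000
      vertex 0.000 0.000 16.000
      vertex 0.000 24.000 16.000
    endloop
  endfacet
endsolid part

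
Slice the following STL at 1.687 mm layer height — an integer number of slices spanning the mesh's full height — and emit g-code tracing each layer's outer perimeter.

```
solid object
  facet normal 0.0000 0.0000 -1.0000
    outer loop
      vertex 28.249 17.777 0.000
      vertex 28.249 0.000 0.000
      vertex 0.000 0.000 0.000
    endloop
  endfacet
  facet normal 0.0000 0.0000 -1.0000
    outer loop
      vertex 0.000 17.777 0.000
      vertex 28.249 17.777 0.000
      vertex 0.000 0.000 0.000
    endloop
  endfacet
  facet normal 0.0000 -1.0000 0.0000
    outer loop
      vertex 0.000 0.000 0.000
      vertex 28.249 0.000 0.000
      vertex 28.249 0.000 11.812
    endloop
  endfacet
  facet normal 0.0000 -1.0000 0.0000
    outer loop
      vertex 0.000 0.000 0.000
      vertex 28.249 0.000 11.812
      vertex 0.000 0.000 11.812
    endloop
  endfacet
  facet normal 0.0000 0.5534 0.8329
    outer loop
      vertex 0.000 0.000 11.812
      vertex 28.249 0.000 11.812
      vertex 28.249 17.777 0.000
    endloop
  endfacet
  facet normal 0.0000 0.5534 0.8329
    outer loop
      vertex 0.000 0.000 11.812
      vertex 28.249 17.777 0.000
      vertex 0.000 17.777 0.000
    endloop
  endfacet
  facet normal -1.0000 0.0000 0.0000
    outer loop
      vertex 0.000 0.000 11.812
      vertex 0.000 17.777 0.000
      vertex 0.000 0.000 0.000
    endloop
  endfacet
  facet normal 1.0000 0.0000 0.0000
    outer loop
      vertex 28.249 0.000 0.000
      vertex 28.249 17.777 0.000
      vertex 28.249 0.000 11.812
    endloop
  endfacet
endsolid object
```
; perimeter-only toolpath
G21 ; units = mm
G90 ; absolute positioning
G28 ; home
; layer 1
G0 Z1.687
G0 X0.000 Y0.000
G1 X28.249 Y0.000
G1 X28.249 Y15.237
G1 X0.000 Y15.237
G1 X0.000 Y0.000
; layer 2
G0 Z3.375
G0 X0.000 Y0.000
G1 X28.249 Y0.000
G1 X28.249 Y12.698
G1 X0.000 Y12.698
G1 X0.000 Y0.000
; layer 3
G0 Z5.062
G0 X0.000 Y0.000
G1 X28.249 Y0.000
G1 X28.249 Y10.158
G1 X0.000 Y10.158
G1 X0.000 Y0.000
; layer 4
G0 Z6.750
G0 X0.000 Y0.000
G1 X28.249 Y0.000
G1 X28.249 Y7.619
G1 X0.000 Y7.619
G1 X0.000 Y0.000
; layer 5
G0 Z8.437
G0 X0.000 Y0.000
G1 X28.249 Y0.000
G1 X28.249 Y5.079
G1 X0.000 Y5.079
G1 X0.000 Y0.000
; layer 6
G0 Z10.125
G0 X0.000 Y0.000
G1 X28.249 Y0.000
G1 X28.249 Y2.540
G1 X0.000 Y2.540
G1 X0.000 Y0.000
M2 ; end

The solid is a wedge (ramp): 28.2 × 17.8 mm base, rising to 11.8 mm along the y=0 edge and sloping linearly to z=0 at y=17.8. Slicing at Δz = 1.687 mm — 7 equal slices spanning the solid's height, so layer i sits at z = i·h/7 — gives 6 non-empty perimeters. Each is a 4-segment closed polygon; G0 lifts to the layer z and rapids to the start vertex, then G1 traces the edges. The cross-section shrinks linearly with z (the slice at the apex is degenerate and omitted).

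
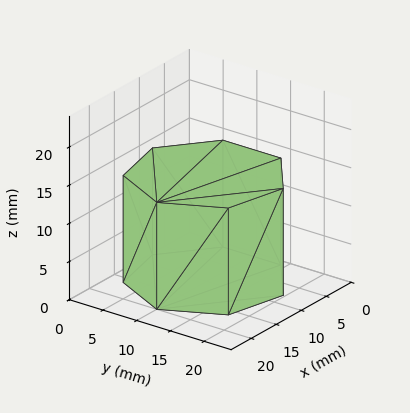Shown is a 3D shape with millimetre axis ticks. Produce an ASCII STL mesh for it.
Reading the render: the shape is a regular 7-sided prism (a cylinder approximated with 7 flat sides), circumscribed radius ≈ 10 mm, height ≈ 14 mm (dimensions read to the nearest mm from the axis ticks). For the STL, each face is triangulated and given an outward normal.

solid part
  facet normal 0.0000 0.0000 -1.0000
    outer loop
      vertex 7.8 19.7 0.0
      vertex 16.2 17.8 0.0
      vertex 20.0 10.0 0.0
    endloop
  endfacet
  facet normal 0.0000 0.0000 -1.0000
    outer loop
      vertex 1.0 14.3 0.0
      vertex 7.8 19.7 0.0
      vertex 20.0 10.0 0.0
    endloop
  endfacet
  facet normal 0.0000 0.0000 -1.0000
    outer loop
      vertex 1.0 5.7 0.0
      vertex 1.0 14.3 0.0
      vertex 20.0 10.0 0.0
    endloop
  endfacet
  facet normal 0.0000 0.0000 -1.0000
    outer loop
      vertex 7.8 0.3 0.0
      vertex 1.0 5.7 0.0
      vertex 20.0 10.0 0.0
    endloop
  endfacet
  facet normal 0.0000 0.0000 -1.0000
    outer loop
      vertex 16.2 2.2 0.0
      vertex 7.8 0.3 0.0
      vertex 20.0 10.0 0.0
    endloop
  endfacet
  facet normal 0.0000 0.0000 1.0000
    outer loop
      vertex 20.0 10.0 14.0
      vertex 16.2 17.8 14.0
      vertex 7.8 19.7 14.0
    endloop
  endfacet
  facet normal 0.0000 0.0000 1.0000
    outer loop
      vertex 20.0 10.0 14.0
      vertex 7.8 19.7 14.0
      vertex 1.0 14.3 14.0
    endloop
  endfacet
  facet normal 0.0000 0.0000 1.0000
    outer loop
      vertex 20.0 10.0 14.0
      vertex 1.0 14.3 14.0
      vertex 1.0 5.7 14.0
    endloop
  endfacet
  facet normal 0.0000 0.0000 1.0000
    outer loop
      vertex 20.0 10.0 14.0
      vertex 1.0 5.7 14.0
      vertex 7.8 0.3 14.0
    endloop
  endfacet
  facet normal 0.0000 0.0000 1.0000
    outer loop
      vertex 20.0 10.0 14.0
      vertex 7.8 0.3 14.0
      vertex 16.2 2.2 14.0
    endloop
  endfacet
  facet normal 0.8990 0.4380 0.0000
    outer loop
      vertex 20.0 10.0 0.0
      vertex 16.2 17.8 0.0
      vertex 16.2 17.8 14.0
    endloop
  endfacet
  facet normal 0.8990 0.4380 0.0000
    outer loop
      vertex 20.0 10.0 0.0
      vertex 16.2 17.8 14.0
      vertex 20.0 10.0 14.0
    endloop
  endfacet
  facet normal 0.2206 0.9754 0.0000
    outer loop
      vertex 16.2 17.8 0.0
      vertex 7.8 19.7 0.0
      vertex 7.8 19.7 14.0
    endloop
  endfacet
  facet normal 0.2206 0.9754 0.0000
    outer loop
      vertex 16.2 17.8 0.0
      vertex 7.8 19.7 14.0
      vertex 16.2 17.8 14.0
    endloop
  endfacet
  facet normal -0.6219 0.7831 0.0000
    outer loop
      vertex 7.8 19.7 0.0
      vertex 1.0 14.3 0.0
      vertex 1.0 14.3 14.0
    endloop
  endfacet
  facet normal -0.6219 0.7831 0.0000
    outer loop
      vertex 7.8 19.7 0.0
      vertex 1.0 14.3 14.0
      vertex 7.8 19.7 14.0
    endloop
  endfacet
  facet normal -1.0000 0.0000 0.0000
    outer loop
      vertex 1.0 14.3 0.0
      vertex 1.0 5.7 0.0
      vertex 1.0 5.7 14.0
    endloop
  endfacet
  facet normal -1.0000 0.0000 0.0000
    outer loop
      vertex 1.0 14.3 0.0
      vertex 1.0 5.7 14.0
      vertex 1.0 14.3 14.0
    endloop
  endfacet
  facet normal -0.6219 -0.7831 0.0000
    outer loop
      vertex 1.0 5.7 0.0
      vertex 7.8 0.3 0.0
      vertex 7.8 0.3 14.0
    endloop
  endfacet
  facet normal -0.6219 -0.7831 0.0000
    outer loop
      vertex 1.0 5.7 0.0
      vertex 7.8 0.3 14.0
      vertex 1.0 5.7 14.0
    endloop
  endfacet
  facet normal 0.2206 -0.9754 0.0000
    outer loop
      vertex 7.8 0.3 0.0
      vertex 16.2 2.2 0.0
      vertex 16.2 2.2 14.0
    endloop
  endfacet
  facet normal 0.2206 -0.9754 0.0000
    outer loop
      vertex 7.8 0.3 0.0
      vertex 16.2 2.2 14.0
      vertex 7.8 0.3 14.0
    endloop
  endfacet
  facet normal 0.8990 -0.4380 0.0000
    outer loop
      vertex 16.2 2.2 0.0
      vertex 20.0 10.0 0.0
      vertex 20.0 10.0 14.0
    endloop
  endfacet
  facet normal 0.8990 -0.4380 0.0000
    outer loop
      vertex 16.2 2.2 0.0
      vertex 20.0 10.0 14.0
      vertex 16.2 2.2 14.0
    endloop
  endfacet
endsolid part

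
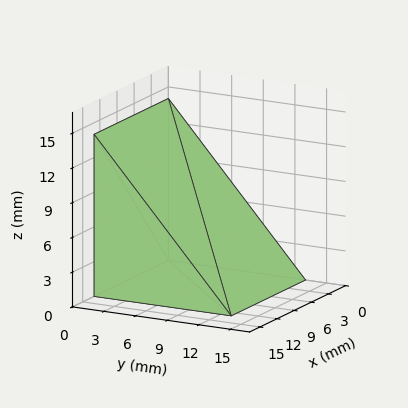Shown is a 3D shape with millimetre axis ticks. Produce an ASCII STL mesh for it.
Reading the render: the shape is a wedge (ramp): 13 × 13 mm base, rising to 14 mm along the y=0 edge and sloping linearly to z=0 at y=13 (dimensions read to the nearest mm from the axis ticks). For the STL, each face is triangulated and given an outward normal.

solid part
  facet normal 0.0000 0.0000 -1.0000
    outer loop
      vertex 13.0 13.0 0.0
      vertex 13.0 0.0 0.0
      vertex 0.0 0.0 0.0
    endloop
  endfacet
  facet normal 0.0000 0.0000 -1.0000
    outer loop
      vertex 0.0 13.0 0.0
      vertex 13.0 13.0 0.0
      vertex 0.0 0.0 0.0
    endloop
  endfacet
  facet normal 0.0000 -1.0000 0.0000
    outer loop
      vertex 0.0 0.0 0.0
      vertex 13.0 0.0 0.0
      vertex 13.0 0.0 14.0
    endloop
  endfacet
  facet normal 0.0000 -1.0000 0.0000
    outer loop
      vertex 0.0 0.0 0.0
      vertex 13.0 0.0 14.0
      vertex 0.0 0.0 14.0
    endloop
  endfacet
  facet normal 0.0000 0.7328 0.6805
    outer loop
      vertex 0.0 0.0 14.0
      vertex 13.0 0.0 14.0
      vertex 13.0 13.0 0.0
    endloop
  endfacet
  facet normal 0.0000 0.7328 0.6805
    outer loop
      vertex 0.0 0.0 14.0
      vertex 13.0 13.0 0.0
      vertex 0.0 13.0 0.0
    endloop
  endfacet
  facet normal -1.0000 0.0000 0.0000
    outer loop
      vertex 0.0 0.0 14.0
      vertex 0.0 13.0 0.0
      vertex 0.0 0.0 0.0
    endloop
  endfacet
  facet normal 1.0000 0.0000 0.0000
    outer loop
      vertex 13.0 0.0 0.0
      vertex 13.0 13.0 0.0
      vertex 13.0 0.0 14.0
    endloop
  endfacet
endsolid part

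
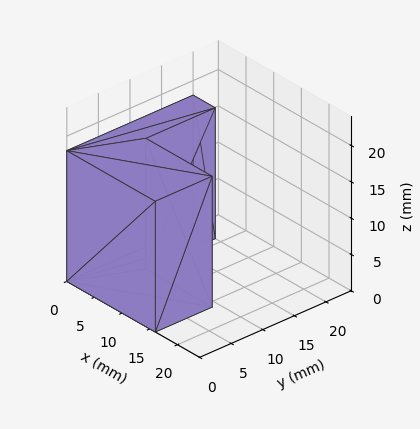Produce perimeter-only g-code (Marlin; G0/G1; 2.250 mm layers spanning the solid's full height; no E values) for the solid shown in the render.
Reading the render: the shape is an L-shaped prism: outer 16 × 20 mm, arm thicknesses ≈ 9 mm (horizontal) and 4 mm (vertical), extruded 18 mm in z (dimensions read to the nearest mm from the axis ticks). For the g-code, the solid's height is divided into equal slices at the stated Δz and each level perimeter traced with G1 moves after a G0 lift.

; perimeter-only toolpath
G21 ; units = mm
G90 ; absolute positioning
G28 ; home
; layer 1
G0 Z2.250
G0 X0.000 Y0.000
G1 X16.000 Y0.000
G1 X16.000 Y9.000
G1 X4.000 Y9.000
G1 X4.000 Y20.000
G1 X0.000 Y20.000
G1 X0.000 Y0.000
; layer 2
G0 Z4.500
G0 X0.000 Y0.000
G1 X16.000 Y0.000
G1 X16.000 Y9.000
G1 X4.000 Y9.000
G1 X4.000 Y20.000
G1 X0.000 Y20.000
G1 X0.000 Y0.000
; layer 3
G0 Z6.750
G0 X0.000 Y0.000
G1 X16.000 Y0.000
G1 X16.000 Y9.000
G1 X4.000 Y9.000
G1 X4.000 Y20.000
G1 X0.000 Y20.000
G1 X0.000 Y0.000
; layer 4
G0 Z9.000
G0 X0.000 Y0.000
G1 X16.000 Y0.000
G1 X16.000 Y9.000
G1 X4.000 Y9.000
G1 X4.000 Y20.000
G1 X0.000 Y20.000
G1 X0.000 Y0.000
; layer 5
G0 Z11.250
G0 X0.000 Y0.000
G1 X16.000 Y0.000
G1 X16.000 Y9.000
G1 X4.000 Y9.000
G1 X4.000 Y20.000
G1 X0.000 Y20.000
G1 X0.000 Y0.000
; layer 6
G0 Z13.500
G0 X0.000 Y0.000
G1 X16.000 Y0.000
G1 X16.000 Y9.000
G1 X4.000 Y9.000
G1 X4.000 Y20.000
G1 X0.000 Y20.000
G1 X0.000 Y0.000
; layer 7
G0 Z15.750
G0 X0.000 Y0.000
G1 X16.000 Y0.000
G1 X16.000 Y9.000
G1 X4.000 Y9.000
G1 X4.000 Y20.000
G1 X0.000 Y20.000
G1 X0.000 Y0.000
; layer 8
G0 Z18.000
G0 X0.000 Y0.000
G1 X16.000 Y0.000
G1 X16.000 Y9.000
G1 X4.000 Y9.000
G1 X4.000 Y20.000
G1 X0.000 Y20.000
G1 X0.000 Y0.000
M2 ; end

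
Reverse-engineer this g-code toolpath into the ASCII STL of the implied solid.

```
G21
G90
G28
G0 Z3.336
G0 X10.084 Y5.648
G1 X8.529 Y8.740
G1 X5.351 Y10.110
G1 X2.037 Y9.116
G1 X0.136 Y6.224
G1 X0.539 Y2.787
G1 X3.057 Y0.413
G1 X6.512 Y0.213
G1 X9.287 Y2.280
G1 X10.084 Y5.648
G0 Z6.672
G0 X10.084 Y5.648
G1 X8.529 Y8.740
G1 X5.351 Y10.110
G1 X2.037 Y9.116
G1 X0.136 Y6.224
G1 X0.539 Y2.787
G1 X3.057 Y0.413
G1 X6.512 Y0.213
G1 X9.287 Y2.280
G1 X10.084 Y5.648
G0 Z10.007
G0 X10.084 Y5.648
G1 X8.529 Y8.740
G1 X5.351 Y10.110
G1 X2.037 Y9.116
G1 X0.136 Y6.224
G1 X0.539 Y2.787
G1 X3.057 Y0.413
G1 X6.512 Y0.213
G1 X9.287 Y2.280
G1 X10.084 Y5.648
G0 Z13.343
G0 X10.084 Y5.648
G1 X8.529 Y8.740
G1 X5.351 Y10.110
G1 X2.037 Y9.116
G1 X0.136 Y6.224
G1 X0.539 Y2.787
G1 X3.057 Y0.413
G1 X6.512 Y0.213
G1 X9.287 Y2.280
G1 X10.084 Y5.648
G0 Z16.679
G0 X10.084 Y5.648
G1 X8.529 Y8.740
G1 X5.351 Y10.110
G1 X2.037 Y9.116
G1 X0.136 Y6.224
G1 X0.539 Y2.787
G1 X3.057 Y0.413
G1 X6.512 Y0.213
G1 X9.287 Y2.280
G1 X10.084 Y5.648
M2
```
solid part
  facet normal 0.0000 0.0000 -1.0000
    outer loop
      vertex 5.351 10.110 0.000
      vertex 8.529 8.740 0.000
      vertex 10.084 5.648 0.000
    endloop
  endfacet
  facet normal 0.0000 0.0000 -1.0000
    outer loop
      vertex 2.037 9.116 0.000
      vertex 5.351 10.110 0.000
      vertex 10.084 5.648 0.000
    endloop
  endfacet
  facet normal 0.0000 0.0000 -1.0000
    outer loop
      vertex 0.136 6.224 0.000
      vertex 2.037 9.116 0.000
      vertex 10.084 5.648 0.000
    endloop
  endfacet
  facet normal 0.0000 0.0000 -1.0000
    outer loop
      vertex 0.539 2.787 0.000
      vertex 0.136 6.224 0.000
      vertex 10.084 5.648 0.000
    endloop
  endfacet
  facet normal 0.0000 0.0000 -1.0000
    outer loop
      vertex 3.057 0.413 0.000
      vertex 0.539 2.787 0.000
      vertex 10.084 5.648 0.000
    endloop
  endfacet
  facet normal 0.0000 0.0000 -1.0000
    outer loop
      vertex 6.512 0.213 0.000
      vertex 3.057 0.413 0.000
      vertex 10.084 5.648 0.000
    endloop
  endfacet
  facet normal 0.0000 0.0000 -1.0000
    outer loop
      vertex 9.287 2.280 0.000
      vertex 6.512 0.213 0.000
      vertex 10.084 5.648 0.000
    endloop
  endfacet
  facet normal 0.0000 0.0000 1.0000
    outer loop
      vertex 10.084 5.648 16.679
      vertex 8.529 8.740 16.679
      vertex 5.351 10.110 16.679
    endloop
  endfacet
  facet normal 0.0000 0.0000 1.0000
    outer loop
      vertex 10.084 5.648 16.679
      vertex 5.351 10.110 16.679
      vertex 2.037 9.116 16.679
    endloop
  endfacet
  facet normal 0.0000 0.0000 1.0000
    outer loop
      vertex 10.084 5.648 16.679
      vertex 2.037 9.116 16.679
      vertex 0.136 6.224 16.679
    endloop
  endfacet
  facet normal 0.0000 0.0000 1.0000
    outer loop
      vertex 10.084 5.648 16.679
      vertex 0.136 6.224 16.679
      vertex 0.539 2.787 16.679
    endloop
  endfacet
  facet normal 0.0000 0.0000 1.0000
    outer loop
      vertex 10.084 5.648 16.679
      vertex 0.539 2.787 16.679
      vertex 3.057 0.413 16.679
    endloop
  endfacet
  facet normal 0.0000 0.0000 1.0000
    outer loop
      vertex 10.084 5.648 16.679
      vertex 3.057 0.413 16.679
      vertex 6.512 0.213 16.679
    endloop
  endfacet
  facet normal 0.0000 0.0000 1.0000
    outer loop
      vertex 10.084 5.648 16.679
      vertex 6.512 0.213 16.679
      vertex 9.287 2.280 16.679
    endloop
  endfacet
  facet normal 0.8934 0.4493 0.0000
    outer loop
      vertex 10.084 5.648 0.000
      vertex 8.529 8.740 0.000
      vertex 8.529 8.740 16.679
    endloop
  endfacet
  facet normal 0.8934 0.4493 0.0000
    outer loop
      vertex 10.084 5.648 0.000
      vertex 8.529 8.740 16.679
      vertex 10.084 5.648 16.679
    endloop
  endfacet
  facet normal 0.3959 0.9183 0.0000
    outer loop
      vertex 8.529 8.740 0.000
      vertex 5.351 10.110 0.000
      vertex 5.351 10.110 16.679
    endloop
  endfacet
  facet normal 0.3959 0.9183 0.0000
    outer loop
      vertex 8.529 8.740 0.000
      vertex 5.351 10.110 16.679
      vertex 8.529 8.740 16.679
    endloop
  endfacet
  facet normal -0.2873 0.9578 0.0000
    outer loop
      vertex 5.351 10.110 0.000
      vertex 2.037 9.116 0.000
      vertex 2.037 9.116 16.679
    endloop
  endfacet
  facet normal -0.2873 0.9578 0.0000
    outer loop
      vertex 5.351 10.110 0.000
      vertex 2.037 9.116 16.679
      vertex 5.351 10.110 16.679
    endloop
  endfacet
  facet normal -0.8356 0.5493 0.0000
    outer loop
      vertex 2.037 9.116 0.000
      vertex 0.136 6.224 0.000
      vertex 0.136 6.224 16.679
    endloop
  endfacet
  facet normal -0.8356 0.5493 0.0000
    outer loop
      vertex 2.037 9.116 0.000
      vertex 0.136 6.224 16.679
      vertex 2.037 9.116 16.679
    endloop
  endfacet
  facet normal -0.9932 -0.1165 0.0000
    outer loop
      vertex 0.136 6.224 0.000
      vertex 0.539 2.787 0.000
      vertex 0.539 2.787 16.679
    endloop
  endfacet
  facet normal -0.9932 -0.1165 0.0000
    outer loop
      vertex 0.136 6.224 0.000
      vertex 0.539 2.787 16.679
      vertex 0.136 6.224 16.679
    endloop
  endfacet
  facet normal -0.6860 -0.7276 0.0000
    outer loop
      vertex 0.539 2.787 0.000
      vertex 3.057 0.413 0.000
      vertex 3.057 0.413 16.679
    endloop
  endfacet
  facet normal -0.6860 -0.7276 0.0000
    outer loop
      vertex 0.539 2.787 0.000
      vertex 3.057 0.413 16.679
      vertex 0.539 2.787 16.679
    endloop
  endfacet
  facet normal -0.0578 -0.9983 0.0000
    outer loop
      vertex 3.057 0.413 0.000
      vertex 6.512 0.213 0.000
      vertex 6.512 0.213 16.679
    endloop
  endfacet
  facet normal -0.0578 -0.9983 0.0000
    outer loop
      vertex 3.057 0.413 0.000
      vertex 6.512 0.213 16.679
      vertex 3.057 0.413 16.679
    endloop
  endfacet
  facet normal 0.5974 -0.8020 0.0000
    outer loop
      vertex 6.512 0.213 0.000
      vertex 9.287 2.280 0.000
      vertex 9.287 2.280 16.679
    endloop
  endfacet
  facet normal 0.5974 -0.8020 0.0000
    outer loop
      vertex 6.512 0.213 0.000
      vertex 9.287 2.280 16.679
      vertex 6.512 0.213 16.679
    endloop
  endfacet
  facet normal 0.9731 -0.2303 0.0000
    outer loop
      vertex 9.287 2.280 0.000
      vertex 10.084 5.648 0.000
      vertex 10.084 5.648 16.679
    endloop
  endfacet
  facet normal 0.9731 -0.2303 0.0000
    outer loop
      vertex 9.287 2.280 0.000
      vertex 10.084 5.648 16.679
      vertex 9.287 2.280 16.679
    endloop
  endfacet
endsolid part

The G0 Z moves step by Δz≈3.336 mm. Every layer's G1 loop is the same polygon, so the solid is a straight extrusion of it from z=0 to z≈16.7. Closing with flat bottom and top caps and triangulating gives 32 facets — a regular 9-sided prism (a cylinder approximated with 9 flat sides), circumscribed radius ≈ 5.06 mm, height ≈ 16.7 mm.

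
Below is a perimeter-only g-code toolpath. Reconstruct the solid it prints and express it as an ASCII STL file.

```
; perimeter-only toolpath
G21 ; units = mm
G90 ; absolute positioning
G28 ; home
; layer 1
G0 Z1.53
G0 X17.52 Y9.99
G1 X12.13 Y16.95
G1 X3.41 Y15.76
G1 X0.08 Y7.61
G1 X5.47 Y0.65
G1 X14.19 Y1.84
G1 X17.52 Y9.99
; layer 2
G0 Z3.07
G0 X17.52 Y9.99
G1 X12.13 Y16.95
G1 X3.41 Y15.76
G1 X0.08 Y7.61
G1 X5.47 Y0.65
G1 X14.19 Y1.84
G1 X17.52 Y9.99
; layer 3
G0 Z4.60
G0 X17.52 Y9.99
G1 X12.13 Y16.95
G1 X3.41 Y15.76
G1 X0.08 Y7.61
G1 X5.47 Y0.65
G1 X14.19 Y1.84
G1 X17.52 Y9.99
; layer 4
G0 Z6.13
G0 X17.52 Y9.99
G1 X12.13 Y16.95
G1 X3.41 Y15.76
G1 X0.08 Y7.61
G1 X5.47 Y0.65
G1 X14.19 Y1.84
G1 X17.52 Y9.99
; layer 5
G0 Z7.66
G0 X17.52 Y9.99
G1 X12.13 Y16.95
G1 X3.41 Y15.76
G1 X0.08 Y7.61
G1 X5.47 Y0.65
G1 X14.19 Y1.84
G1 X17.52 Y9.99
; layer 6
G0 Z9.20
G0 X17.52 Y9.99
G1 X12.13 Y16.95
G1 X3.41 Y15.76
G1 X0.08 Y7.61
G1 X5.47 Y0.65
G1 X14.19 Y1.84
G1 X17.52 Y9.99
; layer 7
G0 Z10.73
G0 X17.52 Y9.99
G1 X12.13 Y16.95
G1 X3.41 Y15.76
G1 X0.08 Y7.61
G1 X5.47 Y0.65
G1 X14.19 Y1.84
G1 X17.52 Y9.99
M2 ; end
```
solid part
  facet normal 0.0000 0.0000 -1.0000
    outer loop
      vertex 3.41 15.76 0.00
      vertex 12.13 16.95 0.00
      vertex 17.52 9.99 0.00
    endloop
  endfacet
  facet normal 0.0000 0.0000 -1.0000
    outer loop
      vertex 0.08 7.61 0.00
      vertex 3.41 15.76 0.00
      vertex 17.52 9.99 0.00
    endloop
  endfacet
  facet normal 0.0000 0.0000 -1.0000
    outer loop
      vertex 5.47 0.65 0.00
      vertex 0.08 7.61 0.00
      vertex 17.52 9.99 0.00
    endloop
  endfacet
  facet normal 0.0000 0.0000 -1.0000
    outer loop
      vertex 14.19 1.84 0.00
      vertex 5.47 0.65 0.00
      vertex 17.52 9.99 0.00
    endloop
  endfacet
  facet normal 0.0000 0.0000 1.0000
    outer loop
      vertex 17.52 9.99 10.73
      vertex 12.13 16.95 10.73
      vertex 3.41 15.76 10.73
    endloop
  endfacet
  facet normal 0.0000 0.0000 1.0000
    outer loop
      vertex 17.52 9.99 10.73
      vertex 3.41 15.76 10.73
      vertex 0.08 7.61 10.73
    endloop
  endfacet
  facet normal 0.0000 0.0000 1.0000
    outer loop
      vertex 17.52 9.99 10.73
      vertex 0.08 7.61 10.73
      vertex 5.47 0.65 10.73
    endloop
  endfacet
  facet normal 0.0000 0.0000 1.0000
    outer loop
      vertex 17.52 9.99 10.73
      vertex 5.47 0.65 10.73
      vertex 14.19 1.84 10.73
    endloop
  endfacet
  facet normal 0.7906 0.6123 0.0000
    outer loop
      vertex 17.52 9.99 0.00
      vertex 12.13 16.95 0.00
      vertex 12.13 16.95 10.73
    endloop
  endfacet
  facet normal 0.7906 0.6123 0.0000
    outer loop
      vertex 17.52 9.99 0.00
      vertex 12.13 16.95 10.73
      vertex 17.52 9.99 10.73
    endloop
  endfacet
  facet normal -0.1352 0.9908 0.0000
    outer loop
      vertex 12.13 16.95 0.00
      vertex 3.41 15.76 0.00
      vertex 3.41 15.76 10.73
    endloop
  endfacet
  facet normal -0.1352 0.9908 0.0000
    outer loop
      vertex 12.13 16.95 0.00
      vertex 3.41 15.76 10.73
      vertex 12.13 16.95 10.73
    endloop
  endfacet
  facet normal -0.9257 0.3782 0.0000
    outer loop
      vertex 3.41 15.76 0.00
      vertex 0.08 7.61 0.00
      vertex 0.08 7.61 10.73
    endloop
  endfacet
  facet normal -0.9257 0.3782 0.0000
    outer loop
      vertex 3.41 15.76 0.00
      vertex 0.08 7.61 10.73
      vertex 3.41 15.76 10.73
    endloop
  endfacet
  facet normal -0.7906 -0.6123 0.0000
    outer loop
      vertex 0.08 7.61 0.00
      vertex 5.47 0.65 0.00
      vertex 5.47 0.65 10.73
    endloop
  endfacet
  facet normal -0.7906 -0.6123 0.0000
    outer loop
      vertex 0.08 7.61 0.00
      vertex 5.47 0.65 10.73
      vertex 0.08 7.61 10.73
    endloop
  endfacet
  facet normal 0.1352 -0.9908 0.0000
    outer loop
      vertex 5.47 0.65 0.00
      vertex 14.19 1.84 0.00
      vertex 14.19 1.84 10.73
    endloop
  endfacet
  facet normal 0.1352 -0.9908 0.0000
    outer loop
      vertex 5.47 0.65 0.00
      vertex 14.19 1.84 10.73
      vertex 5.47 0.65 10.73
    endloop
  endfacet
  facet normal 0.9257 -0.3782 0.0000
    outer loop
      vertex 14.19 1.84 0.00
      vertex 17.52 9.99 0.00
      vertex 17.52 9.99 10.73
    endloop
  endfacet
  facet normal 0.9257 -0.3782 0.0000
    outer loop
      vertex 14.19 1.84 0.00
      vertex 17.52 9.99 10.73
      vertex 14.19 1.84 10.73
    endloop
  endfacet
endsolid part

The G0 Z moves step by Δz≈1.53 mm. Every layer's G1 loop is the same polygon, so the solid is a straight extrusion of it from z=0 to z≈10.7. Closing with flat bottom and top caps and triangulating gives 20 facets — a regular 6-sided prism (a cylinder approximated with 6 flat sides), circumscribed radius ≈ 8.8 mm, height ≈ 10.7 mm.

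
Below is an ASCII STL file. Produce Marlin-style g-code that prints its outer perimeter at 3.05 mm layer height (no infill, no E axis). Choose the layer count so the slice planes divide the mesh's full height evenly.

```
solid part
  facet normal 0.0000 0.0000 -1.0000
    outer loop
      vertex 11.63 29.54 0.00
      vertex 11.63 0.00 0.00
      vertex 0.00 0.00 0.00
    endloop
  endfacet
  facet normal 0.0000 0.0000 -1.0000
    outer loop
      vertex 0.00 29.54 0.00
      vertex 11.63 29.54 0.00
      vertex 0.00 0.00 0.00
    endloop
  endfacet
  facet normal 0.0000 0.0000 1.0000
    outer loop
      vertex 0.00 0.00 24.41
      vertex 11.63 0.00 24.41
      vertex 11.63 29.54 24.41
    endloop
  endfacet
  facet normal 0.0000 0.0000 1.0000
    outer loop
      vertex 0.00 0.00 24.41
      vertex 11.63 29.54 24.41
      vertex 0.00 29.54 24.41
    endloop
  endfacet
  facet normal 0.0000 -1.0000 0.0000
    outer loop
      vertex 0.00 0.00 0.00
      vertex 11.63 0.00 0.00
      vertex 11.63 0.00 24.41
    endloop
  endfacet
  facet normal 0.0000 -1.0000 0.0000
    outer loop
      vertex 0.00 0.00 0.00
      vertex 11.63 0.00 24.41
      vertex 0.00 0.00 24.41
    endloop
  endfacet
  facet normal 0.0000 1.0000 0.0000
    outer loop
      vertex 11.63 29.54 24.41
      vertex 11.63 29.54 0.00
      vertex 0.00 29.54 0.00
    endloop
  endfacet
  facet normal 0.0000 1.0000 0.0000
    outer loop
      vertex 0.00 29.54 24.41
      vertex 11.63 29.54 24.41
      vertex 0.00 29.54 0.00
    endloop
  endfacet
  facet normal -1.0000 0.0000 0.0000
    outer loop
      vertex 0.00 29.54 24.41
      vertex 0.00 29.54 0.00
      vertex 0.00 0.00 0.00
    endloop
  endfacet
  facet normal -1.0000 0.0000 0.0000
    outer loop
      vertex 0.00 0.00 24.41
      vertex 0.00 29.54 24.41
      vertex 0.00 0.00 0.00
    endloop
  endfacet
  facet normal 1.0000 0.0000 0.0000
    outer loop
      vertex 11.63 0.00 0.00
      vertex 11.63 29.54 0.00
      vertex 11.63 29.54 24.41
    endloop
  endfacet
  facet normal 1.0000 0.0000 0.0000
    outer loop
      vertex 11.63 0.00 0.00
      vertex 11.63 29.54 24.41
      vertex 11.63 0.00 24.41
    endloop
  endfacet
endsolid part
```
; perimeter-only toolpath
G21 ; units = mm
G90 ; absolute positioning
G28 ; home
; layer 1
G0 Z3.05
G0 X0.00 Y0.00
G1 X11.63 Y0.00
G1 X11.63 Y29.54
G1 X0.00 Y29.54
G1 X0.00 Y0.00
; layer 2
G0 Z6.10
G0 X0.00 Y0.00
G1 X11.63 Y0.00
G1 X11.63 Y29.54
G1 X0.00 Y29.54
G1 X0.00 Y0.00
; layer 3
G0 Z9.15
G0 X0.00 Y0.00
G1 X11.63 Y0.00
G1 X11.63 Y29.54
G1 X0.00 Y29.54
G1 X0.00 Y0.00
; layer 4
G0 Z12.21
G0 X0.00 Y0.00
G1 X11.63 Y0.00
G1 X11.63 Y29.54
G1 X0.00 Y29.54
G1 X0.00 Y0.00
; layer 5
G0 Z15.26
G0 X0.00 Y0.00
G1 X11.63 Y0.00
G1 X11.63 Y29.54
G1 X0.00 Y29.54
G1 X0.00 Y0.00
; layer 6
G0 Z18.31
G0 X0.00 Y0.00
G1 X11.63 Y0.00
G1 X11.63 Y29.54
G1 X0.00 Y29.54
G1 X0.00 Y0.00
; layer 7
G0 Z21.36
G0 X0.00 Y0.00
G1 X11.63 Y0.00
G1 X11.63 Y29.54
G1 X0.00 Y29.54
G1 X0.00 Y0.00
; layer 8
G0 Z24.41
G0 X0.00 Y0.00
G1 X11.63 Y0.00
G1 X11.63 Y29.54
G1 X0.00 Y29.54
G1 X0.00 Y0.00
M2 ; end

The solid is a rectangular box, roughly 11.6 × 29.5 mm footprint and 24.4 mm tall. Slicing at Δz = 3.05 mm — 8 equal slices spanning the solid's height, so layer i sits at z = i·h/8 — gives 8 non-empty perimeters. Each is a 4-segment closed polygon; G0 lifts to the layer z and rapids to the start vertex, then G1 traces the edges.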